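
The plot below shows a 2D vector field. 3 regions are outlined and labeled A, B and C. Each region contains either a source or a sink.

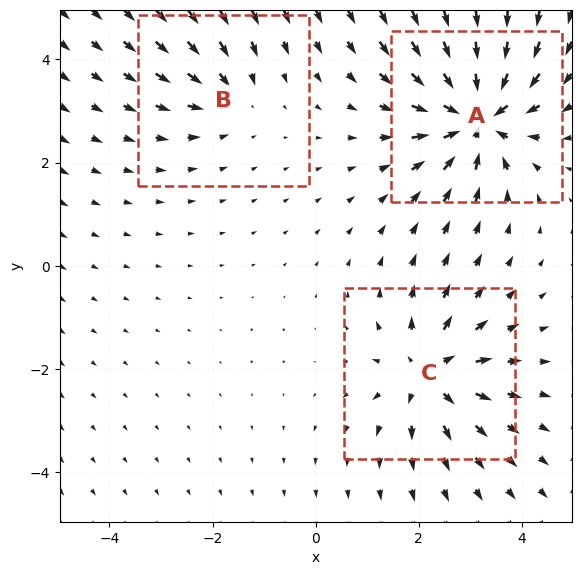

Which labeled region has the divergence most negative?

A

Divergence at each region's feature centre — A: about -6, B: about -2, C: about +4. Region A is most negative.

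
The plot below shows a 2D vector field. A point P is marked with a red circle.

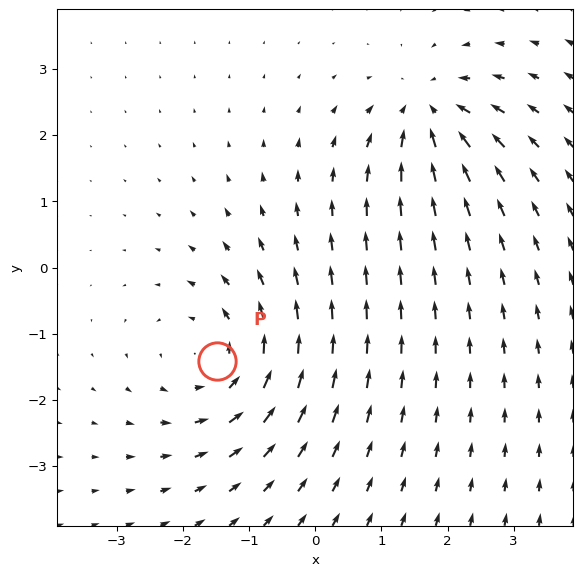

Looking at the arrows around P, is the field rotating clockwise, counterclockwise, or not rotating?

counterclockwise

Near P at (-1.5, -1.4) the arrows circulate counterclockwise. The curl (z-component) there is about +4; positive curl means counterclockwise rotation.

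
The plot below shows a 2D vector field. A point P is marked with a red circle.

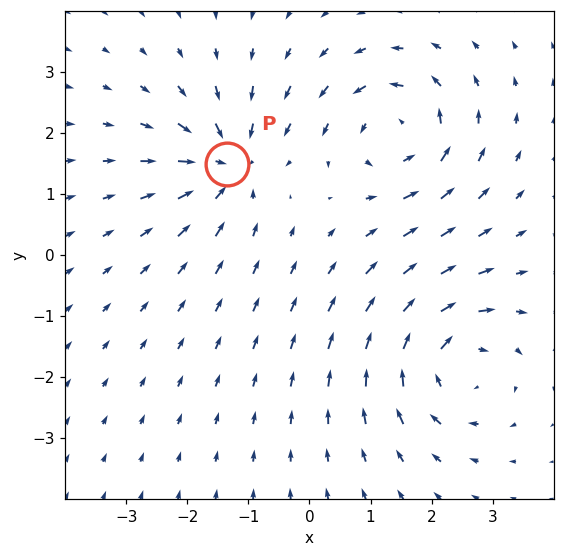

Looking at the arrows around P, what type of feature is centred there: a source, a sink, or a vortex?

At P (-1.3, 1.5) the arrows converge inward. Divergence about -5, curl ≈0 — negative divergence with near-zero curl is a sink.

sink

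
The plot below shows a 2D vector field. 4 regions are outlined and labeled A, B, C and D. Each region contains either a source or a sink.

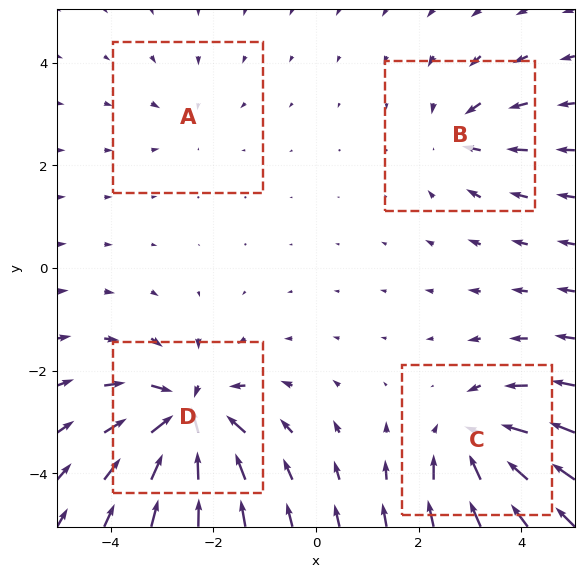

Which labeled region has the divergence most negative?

D

Divergence at each region's feature centre — A: about -2, B: about -4, C: about -6, D: about -9. Region D is most negative.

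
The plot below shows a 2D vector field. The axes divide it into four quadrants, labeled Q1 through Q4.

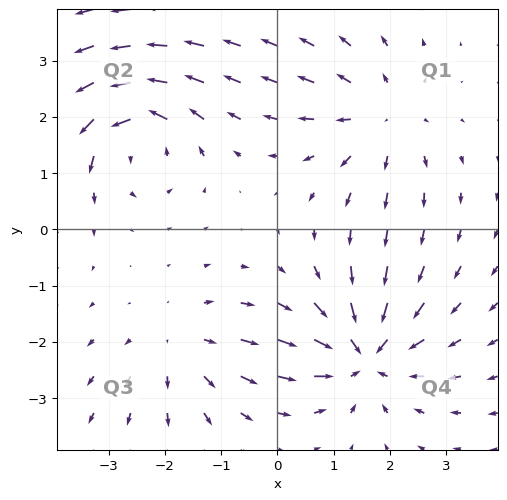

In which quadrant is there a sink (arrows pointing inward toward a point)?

Q4

The sink sits at approximately (1.5, -2.2), which lies in quadrant Q4. The divergence there is about -5, negative as expected for a sink.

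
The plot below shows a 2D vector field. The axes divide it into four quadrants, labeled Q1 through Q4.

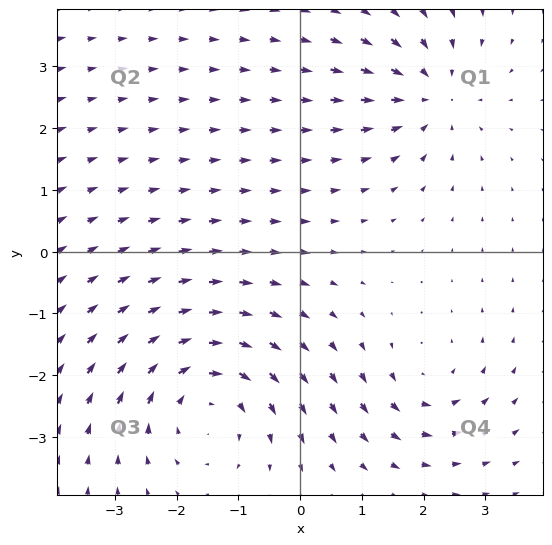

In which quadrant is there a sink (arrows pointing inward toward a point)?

The sink sits at approximately (2.1, 2.5), which lies in quadrant Q1. The divergence there is about -4, negative as expected for a sink.

Q1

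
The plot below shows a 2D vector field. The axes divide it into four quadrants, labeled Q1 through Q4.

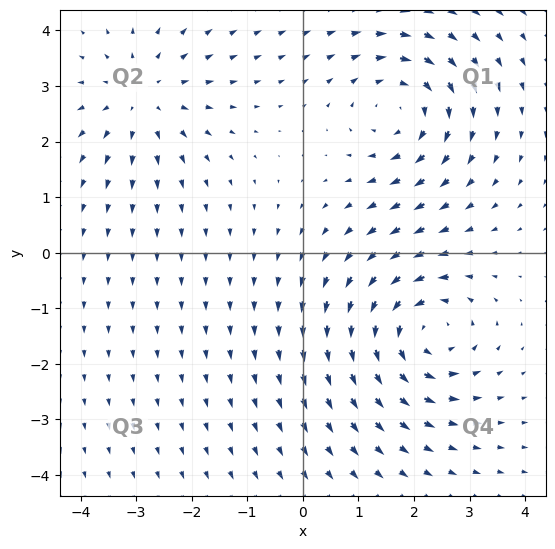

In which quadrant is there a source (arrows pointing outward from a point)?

The source sits at approximately (-2.9, 2.8), which lies in quadrant Q2. The divergence there is about +3, positive as expected for a source.

Q2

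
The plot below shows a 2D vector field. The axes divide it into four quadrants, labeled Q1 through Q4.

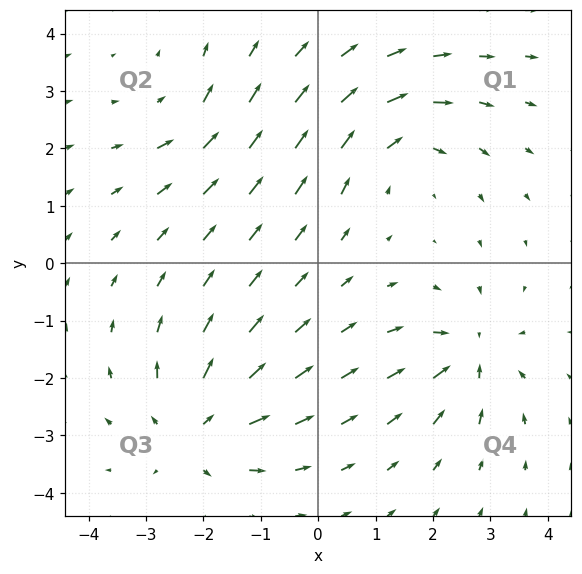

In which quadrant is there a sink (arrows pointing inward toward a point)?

The sink sits at approximately (2.6, -1.6), which lies in quadrant Q4. The divergence there is about -5, negative as expected for a sink.

Q4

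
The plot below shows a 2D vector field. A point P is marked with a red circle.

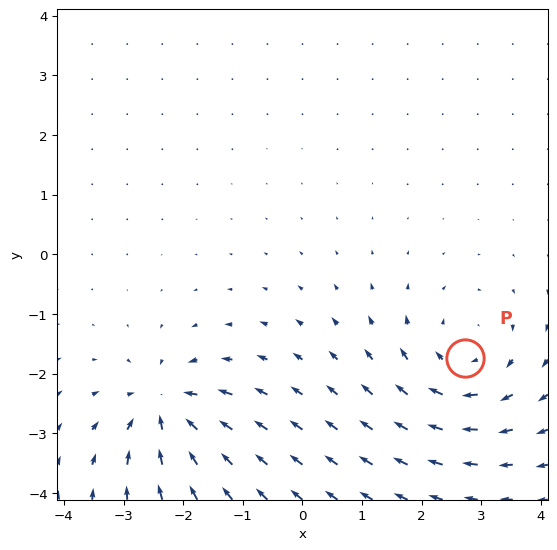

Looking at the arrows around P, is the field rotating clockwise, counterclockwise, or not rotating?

Near P at (2.7, -1.7) the arrows circulate clockwise. The curl (z-component) there is about -4; negative curl means clockwise rotation.

clockwise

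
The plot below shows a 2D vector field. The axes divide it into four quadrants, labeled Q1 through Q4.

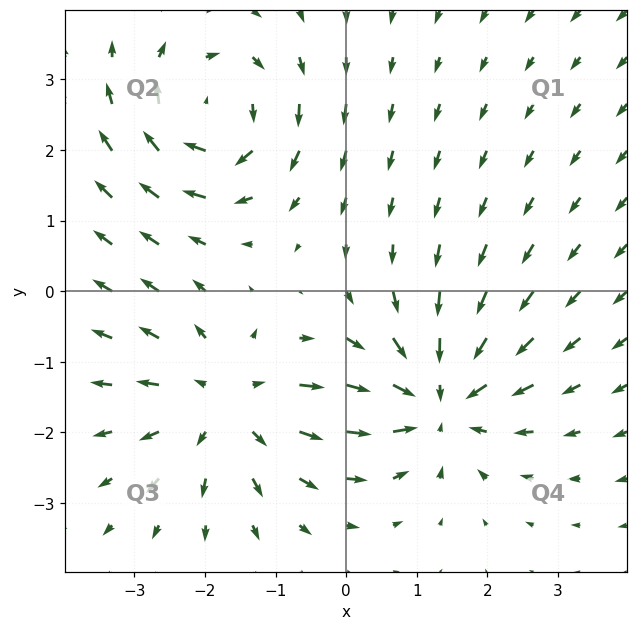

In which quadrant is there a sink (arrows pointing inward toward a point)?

The sink sits at approximately (1.3, -1.5), which lies in quadrant Q4. The divergence there is about -4, negative as expected for a sink.

Q4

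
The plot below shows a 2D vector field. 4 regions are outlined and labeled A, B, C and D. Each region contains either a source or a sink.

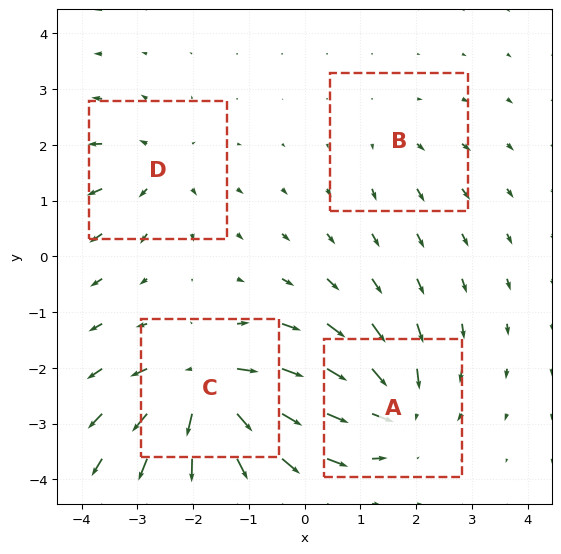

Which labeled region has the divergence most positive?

C

Divergence at each region's feature centre — A: about -6, B: about +2, C: about +8, D: about +4. Region C is most positive.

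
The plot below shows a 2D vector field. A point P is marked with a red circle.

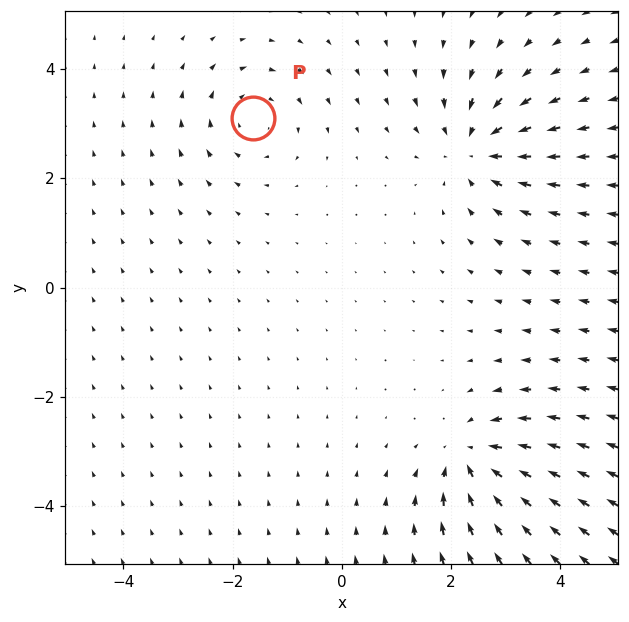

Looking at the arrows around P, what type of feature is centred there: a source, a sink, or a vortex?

At P (-1.6, 3.1) the arrows circulate clockwise. Divergence ≈0, curl about -3 — near-zero divergence with nonzero curl is a vortex.

vortex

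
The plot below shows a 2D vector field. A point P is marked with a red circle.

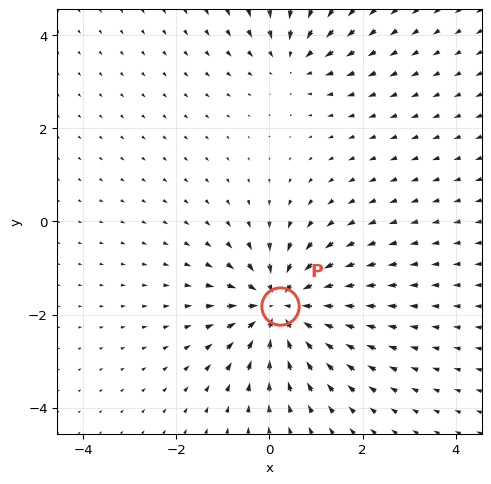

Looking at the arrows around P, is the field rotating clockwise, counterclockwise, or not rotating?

not rotating

Near P at (0.2, -1.8) the arrows show no circulation. The curl there is ≈0.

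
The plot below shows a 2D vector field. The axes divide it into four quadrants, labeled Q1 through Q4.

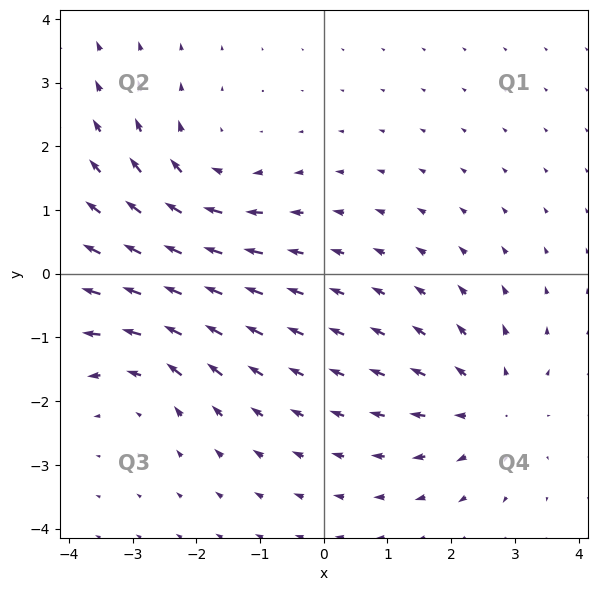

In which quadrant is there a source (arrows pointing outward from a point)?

The source sits at approximately (2.6, -2.1), which lies in quadrant Q4. The divergence there is about +4, positive as expected for a source.

Q4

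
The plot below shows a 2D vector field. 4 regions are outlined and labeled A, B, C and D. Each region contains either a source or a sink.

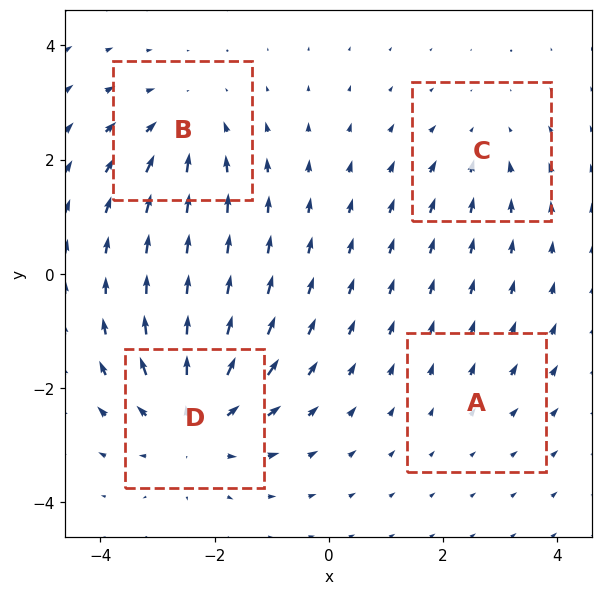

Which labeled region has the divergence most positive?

D

Divergence at each region's feature centre — A: about +2, B: about -4, C: about -3, D: about +6. Region D is most positive.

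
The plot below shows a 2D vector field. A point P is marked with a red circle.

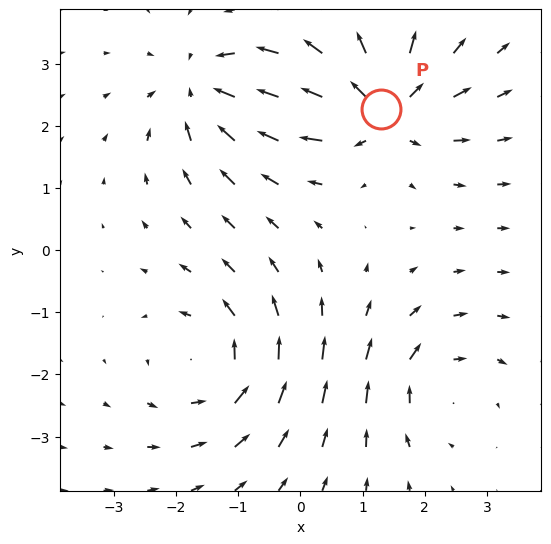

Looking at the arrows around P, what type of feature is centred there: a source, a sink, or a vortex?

At P (1.3, 2.3) the arrows spread outward. Divergence about +7, curl ≈0 — positive divergence with near-zero curl is a source.

source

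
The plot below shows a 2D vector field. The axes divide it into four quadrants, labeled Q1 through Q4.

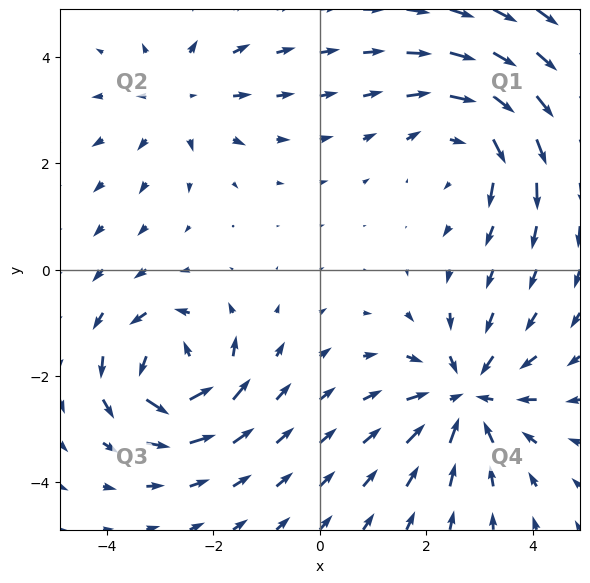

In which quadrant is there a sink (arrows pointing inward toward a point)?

The sink sits at approximately (2.8, -2.4), which lies in quadrant Q4. The divergence there is about -5, negative as expected for a sink.

Q4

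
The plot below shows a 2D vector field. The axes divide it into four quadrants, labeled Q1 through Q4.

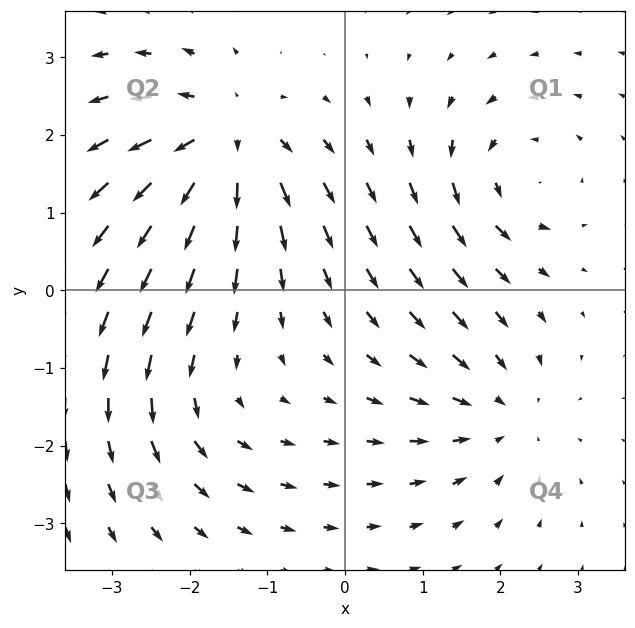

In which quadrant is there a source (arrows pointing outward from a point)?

Q2

The source sits at approximately (-1.5, 1.9), which lies in quadrant Q2. The divergence there is about +6, positive as expected for a source.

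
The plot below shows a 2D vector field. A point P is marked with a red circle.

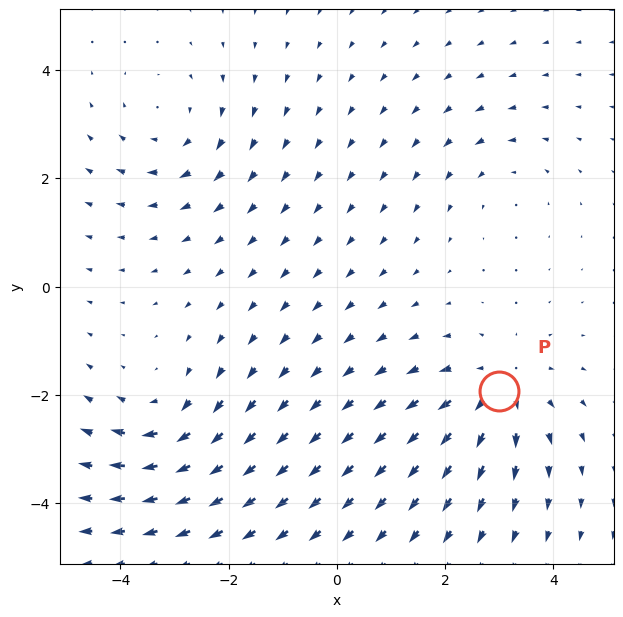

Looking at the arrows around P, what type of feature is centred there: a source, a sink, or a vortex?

source

At P (3.0, -1.9) the arrows spread outward. Divergence about +4, curl ≈0 — positive divergence with near-zero curl is a source.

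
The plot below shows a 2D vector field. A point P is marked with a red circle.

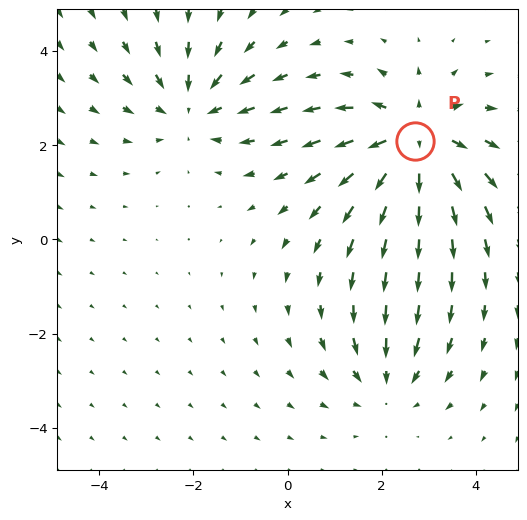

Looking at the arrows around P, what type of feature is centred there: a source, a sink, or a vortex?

At P (2.7, 2.1) the arrows spread outward. Divergence about +5, curl ≈0 — positive divergence with near-zero curl is a source.

source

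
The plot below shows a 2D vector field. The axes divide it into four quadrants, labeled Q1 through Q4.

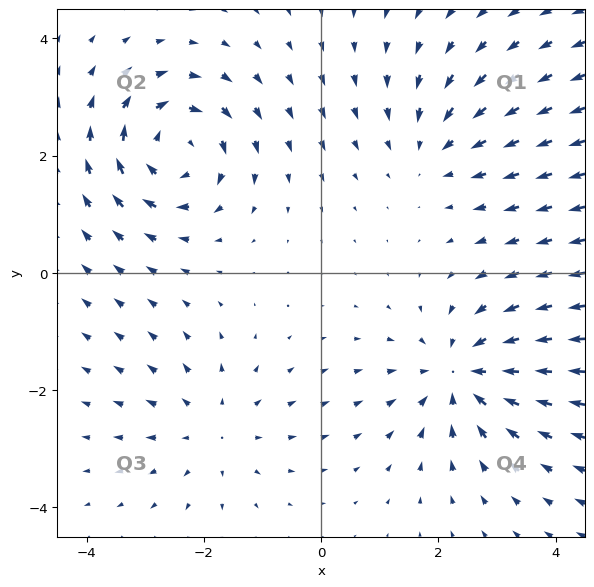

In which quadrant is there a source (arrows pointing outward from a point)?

The source sits at approximately (-1.8, -2.7), which lies in quadrant Q3. The divergence there is about +2, positive as expected for a source.

Q3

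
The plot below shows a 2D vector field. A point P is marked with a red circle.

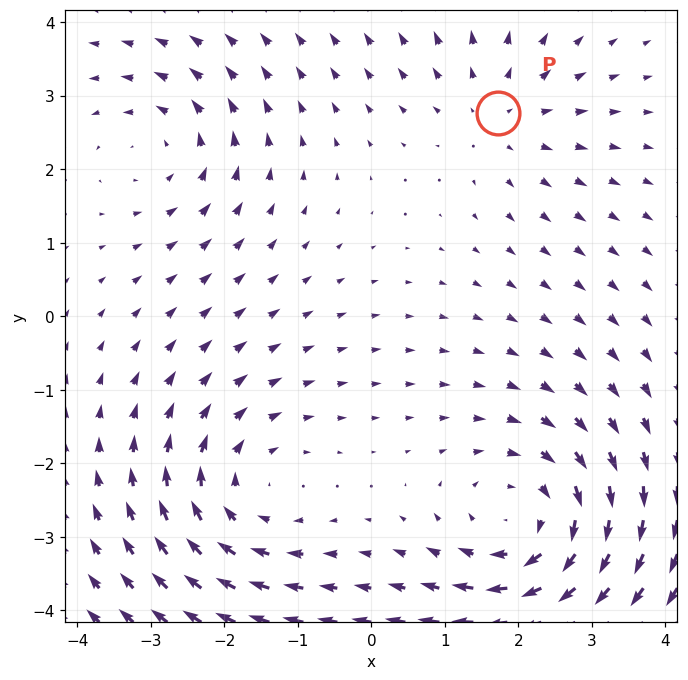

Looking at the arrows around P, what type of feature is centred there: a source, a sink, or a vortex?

source

At P (1.7, 2.8) the arrows spread outward. Divergence about +2, curl ≈0 — positive divergence with near-zero curl is a source.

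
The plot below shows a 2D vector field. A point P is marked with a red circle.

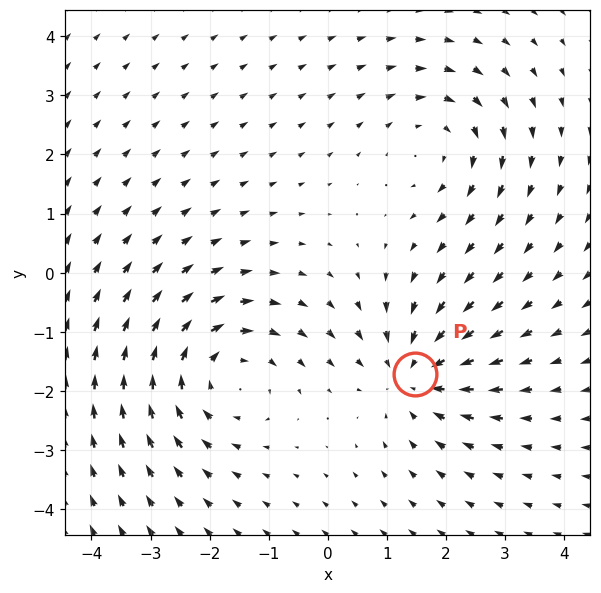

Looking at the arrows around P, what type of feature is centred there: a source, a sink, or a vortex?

sink

At P (1.5, -1.7) the arrows converge inward. Divergence about -4, curl ≈0 — negative divergence with near-zero curl is a sink.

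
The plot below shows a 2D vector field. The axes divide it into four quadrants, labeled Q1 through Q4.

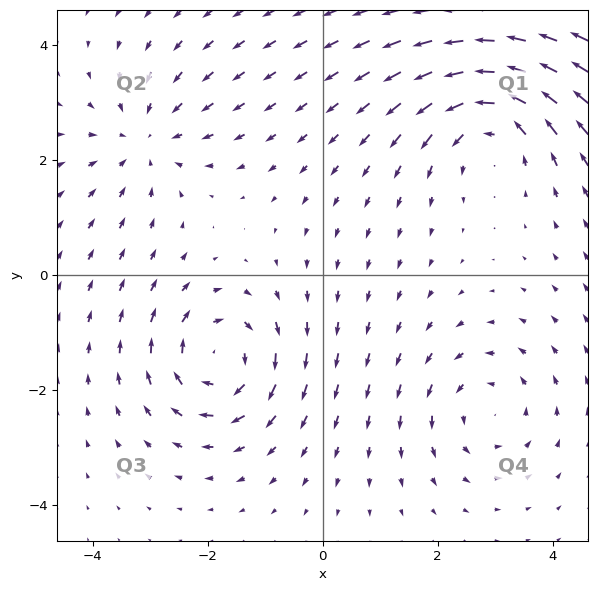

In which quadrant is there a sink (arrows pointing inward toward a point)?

The sink sits at approximately (-3.1, 2.3), which lies in quadrant Q2. The divergence there is about -3, negative as expected for a sink.

Q2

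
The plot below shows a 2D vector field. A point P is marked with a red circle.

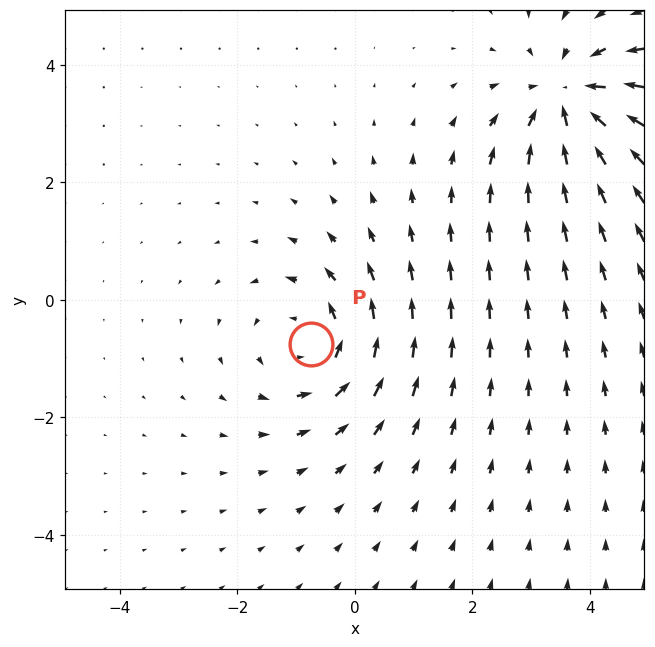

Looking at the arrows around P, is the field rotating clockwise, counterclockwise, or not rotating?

Near P at (-0.7, -0.7) the arrows circulate counterclockwise. The curl (z-component) there is about +4; positive curl means counterclockwise rotation.

counterclockwise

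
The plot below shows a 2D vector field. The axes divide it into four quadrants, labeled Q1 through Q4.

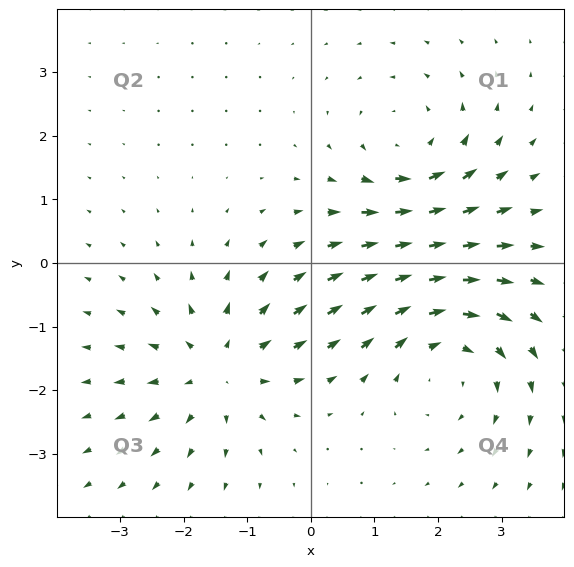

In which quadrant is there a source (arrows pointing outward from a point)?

Q3

The source sits at approximately (-1.4, -1.7), which lies in quadrant Q3. The divergence there is about +4, positive as expected for a source.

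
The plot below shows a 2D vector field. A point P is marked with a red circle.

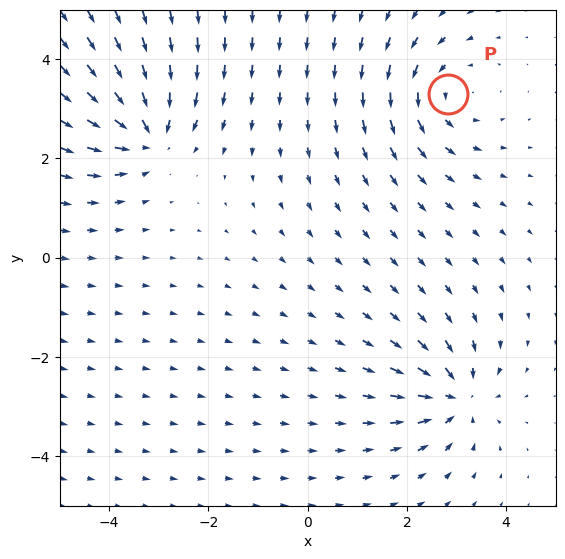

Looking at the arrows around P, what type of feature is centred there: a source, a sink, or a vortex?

At P (2.8, 3.3) the arrows circulate counterclockwise. Divergence ≈0, curl about +3 — near-zero divergence with nonzero curl is a vortex.

vortex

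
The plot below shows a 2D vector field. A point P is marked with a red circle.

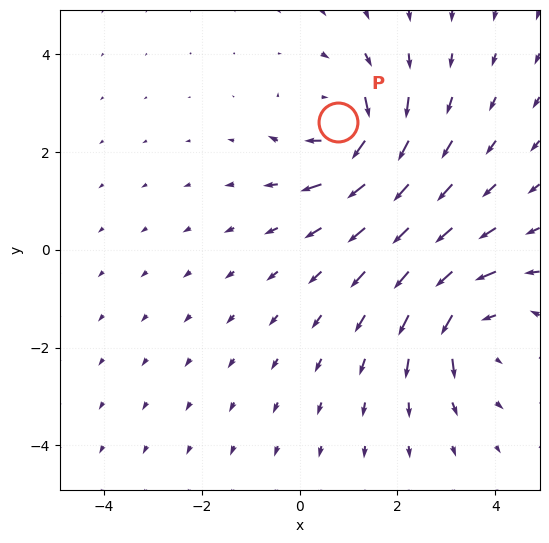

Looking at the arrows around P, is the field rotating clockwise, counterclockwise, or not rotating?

Near P at (0.8, 2.6) the arrows circulate clockwise. The curl (z-component) there is about -6; negative curl means clockwise rotation.

clockwise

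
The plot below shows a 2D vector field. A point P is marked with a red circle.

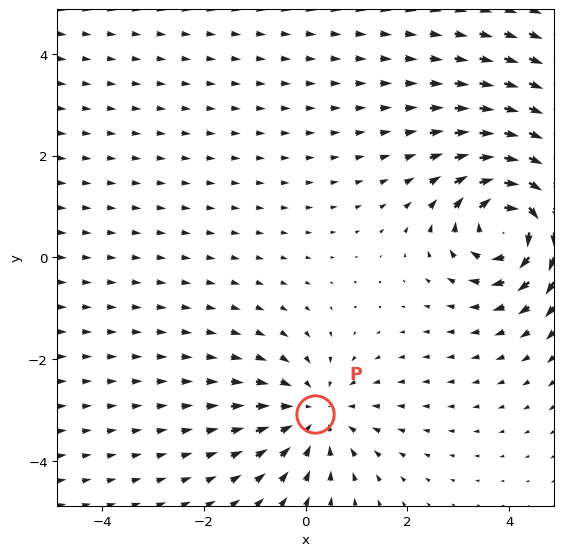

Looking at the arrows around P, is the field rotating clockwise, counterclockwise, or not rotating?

not rotating

Near P at (0.2, -3.1) the arrows show no circulation. The curl there is ≈0.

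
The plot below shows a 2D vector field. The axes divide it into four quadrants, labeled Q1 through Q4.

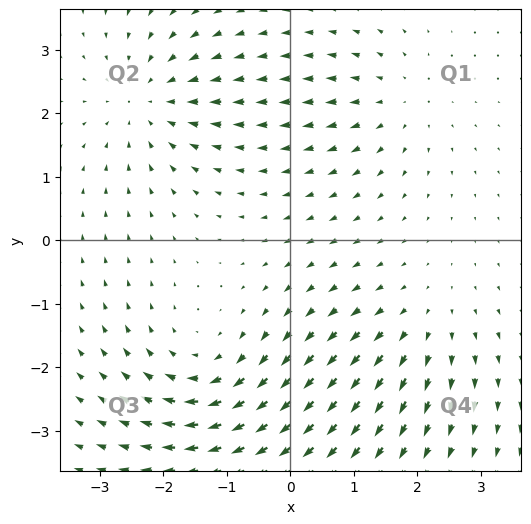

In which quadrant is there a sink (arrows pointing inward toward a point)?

Q2

The sink sits at approximately (-2.2, 2.2), which lies in quadrant Q2. The divergence there is about -3, negative as expected for a sink.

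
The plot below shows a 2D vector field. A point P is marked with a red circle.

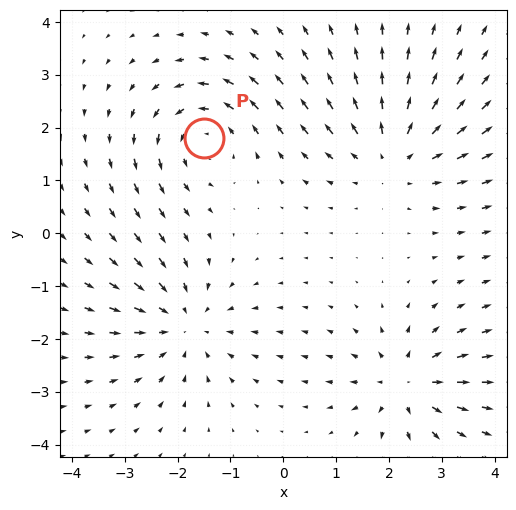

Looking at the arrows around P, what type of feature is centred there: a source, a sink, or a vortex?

At P (-1.5, 1.8) the arrows circulate counterclockwise. Divergence ≈0, curl about +4 — near-zero divergence with nonzero curl is a vortex.

vortex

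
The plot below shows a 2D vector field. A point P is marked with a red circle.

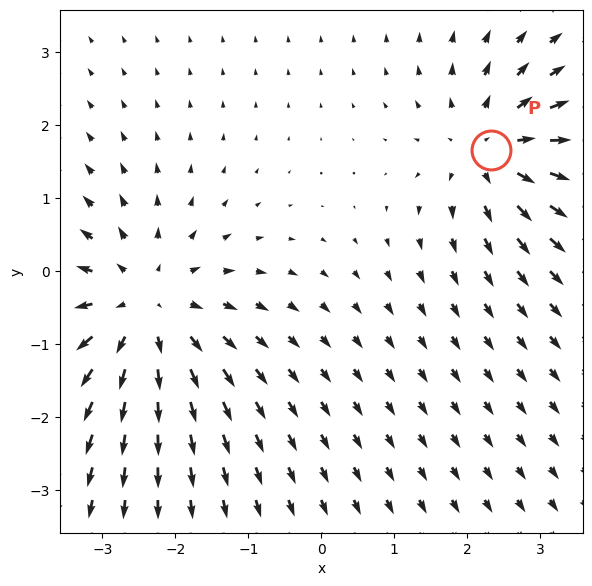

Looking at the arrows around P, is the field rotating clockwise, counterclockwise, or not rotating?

not rotating

Near P at (2.3, 1.7) the arrows show no circulation. The curl there is ≈0.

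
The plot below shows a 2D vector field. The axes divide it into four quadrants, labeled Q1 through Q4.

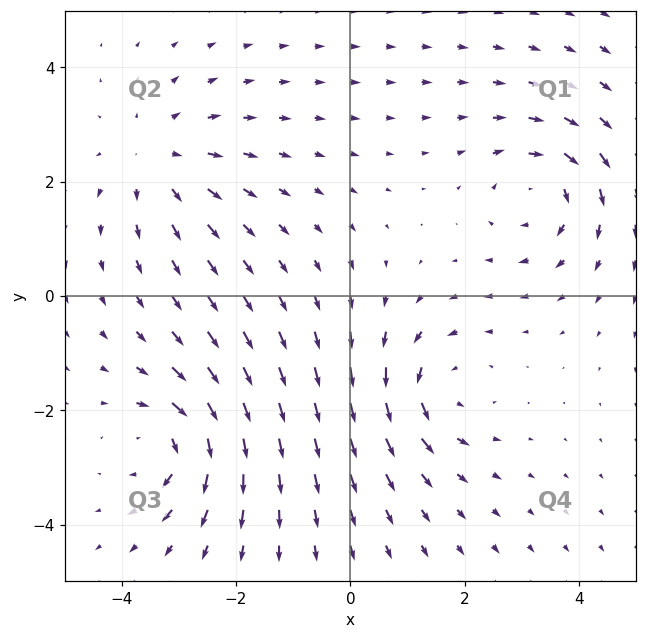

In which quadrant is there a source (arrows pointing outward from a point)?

The source sits at approximately (-3.4, 2.4), which lies in quadrant Q2. The divergence there is about +3, positive as expected for a source.

Q2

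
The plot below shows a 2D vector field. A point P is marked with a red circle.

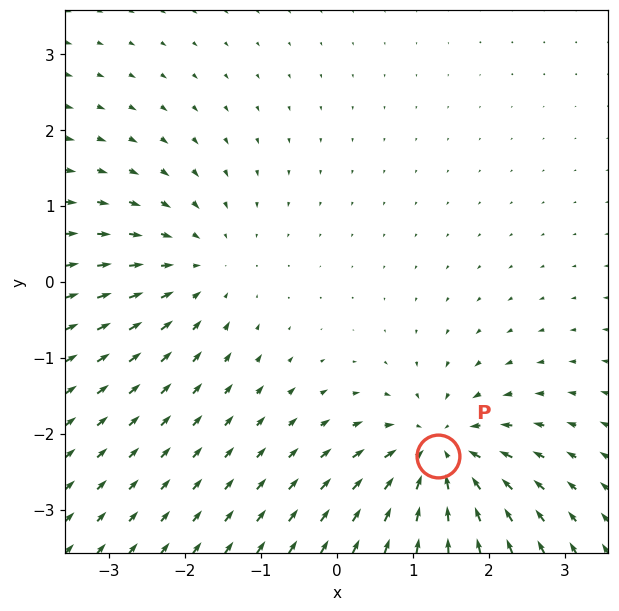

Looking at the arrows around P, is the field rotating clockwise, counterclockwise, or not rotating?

Near P at (1.3, -2.3) the arrows show no circulation. The curl there is ≈0.

not rotating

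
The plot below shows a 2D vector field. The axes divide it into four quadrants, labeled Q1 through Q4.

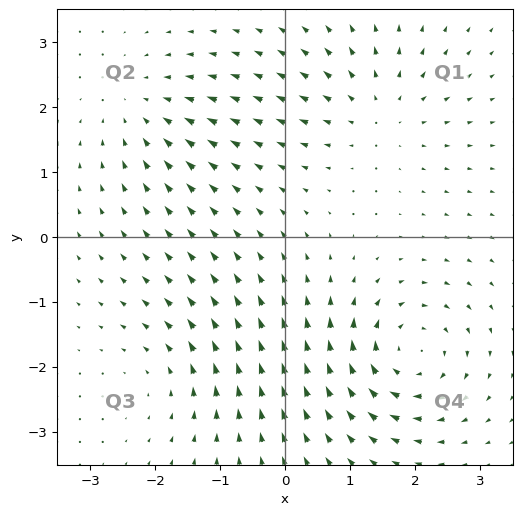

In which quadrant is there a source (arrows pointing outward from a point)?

The source sits at approximately (1.4, 1.9), which lies in quadrant Q1. The divergence there is about +3, positive as expected for a source.

Q1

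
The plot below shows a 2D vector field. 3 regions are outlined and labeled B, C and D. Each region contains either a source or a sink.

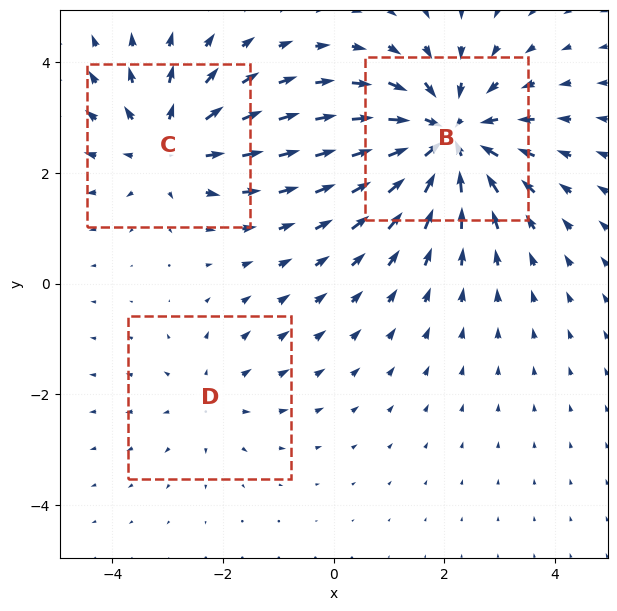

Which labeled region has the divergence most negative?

B

Divergence at each region's feature centre — B: about -5, C: about +3, D: about +2. Region B is most negative.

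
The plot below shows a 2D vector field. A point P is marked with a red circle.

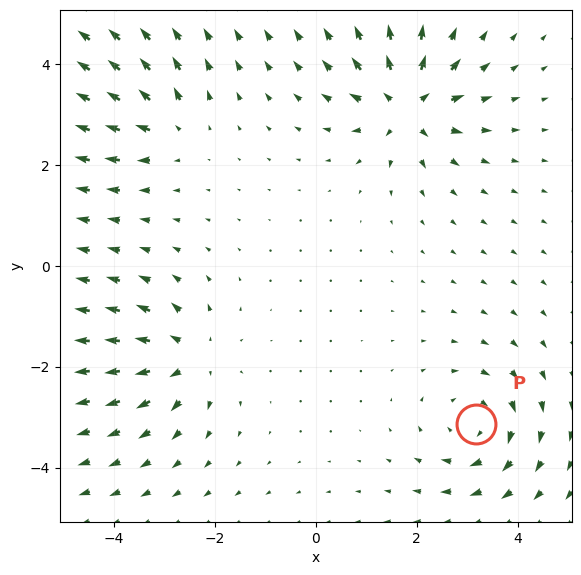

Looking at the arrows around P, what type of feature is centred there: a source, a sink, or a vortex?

vortex

At P (3.2, -3.1) the arrows circulate clockwise. Divergence ≈0, curl about -4 — near-zero divergence with nonzero curl is a vortex.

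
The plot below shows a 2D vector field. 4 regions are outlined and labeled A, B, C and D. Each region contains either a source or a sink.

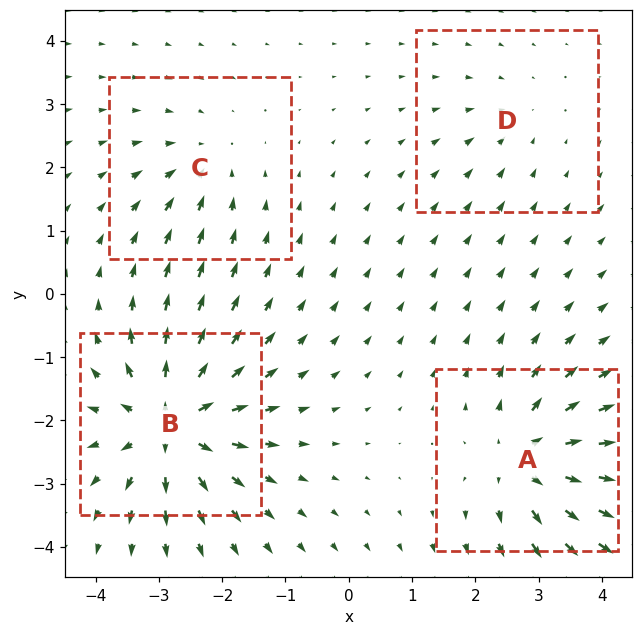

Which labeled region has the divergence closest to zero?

Divergence at each region's feature centre — A: about +6, B: about +8, C: about -4, D: about -2. Region D is closest to zero.

D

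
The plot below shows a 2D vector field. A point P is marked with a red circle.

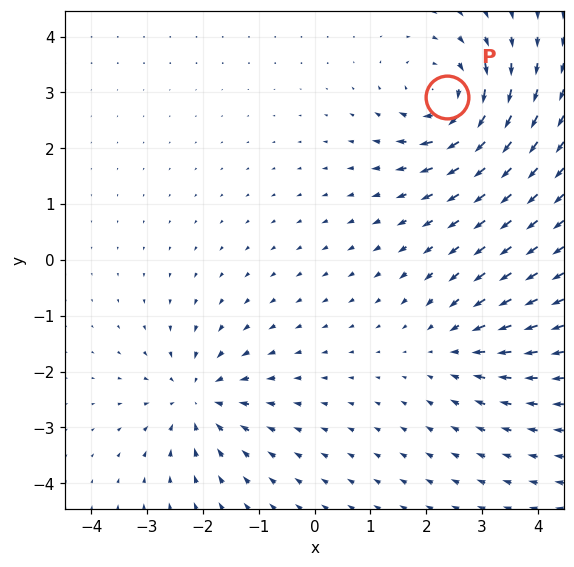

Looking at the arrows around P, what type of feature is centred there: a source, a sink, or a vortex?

vortex

At P (2.4, 2.9) the arrows circulate clockwise. Divergence ≈0, curl about -5 — near-zero divergence with nonzero curl is a vortex.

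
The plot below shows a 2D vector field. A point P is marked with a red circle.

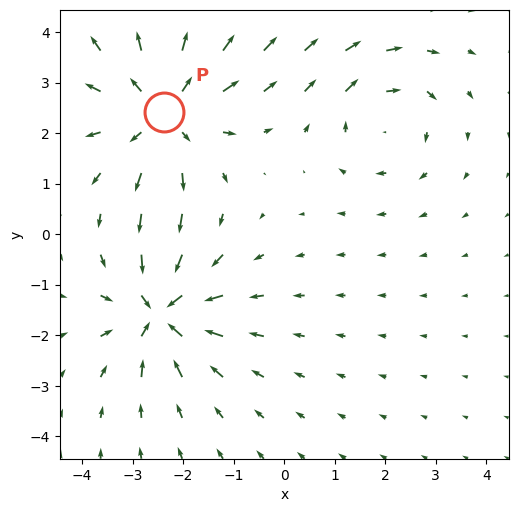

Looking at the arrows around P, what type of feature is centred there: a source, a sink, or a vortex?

At P (-2.4, 2.4) the arrows spread outward. Divergence about +4, curl ≈0 — positive divergence with near-zero curl is a source.

source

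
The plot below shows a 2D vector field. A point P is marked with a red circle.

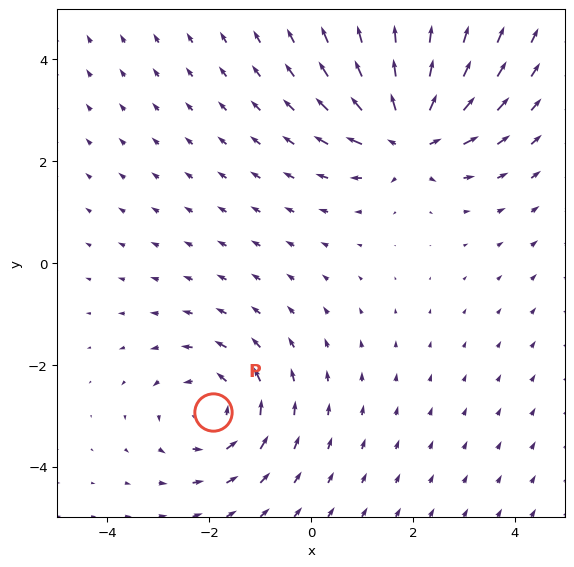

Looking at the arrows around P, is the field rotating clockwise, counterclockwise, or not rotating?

counterclockwise

Near P at (-1.9, -2.9) the arrows circulate counterclockwise. The curl (z-component) there is about +4; positive curl means counterclockwise rotation.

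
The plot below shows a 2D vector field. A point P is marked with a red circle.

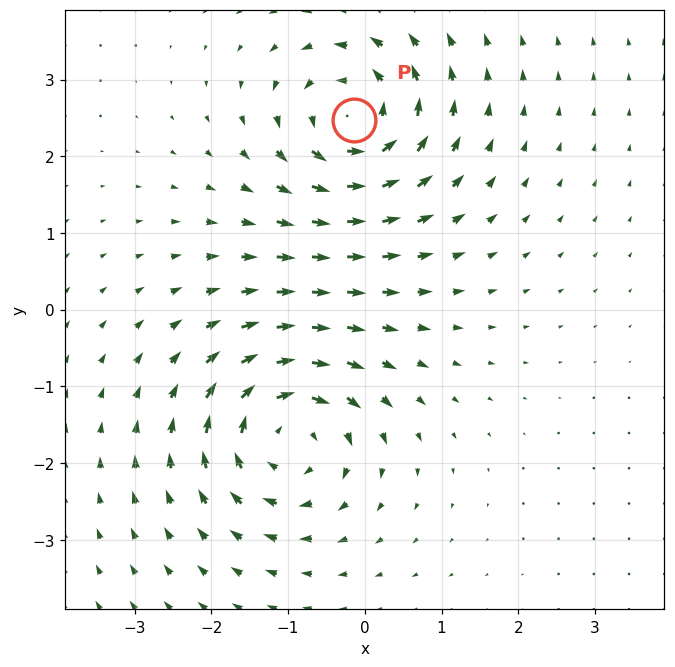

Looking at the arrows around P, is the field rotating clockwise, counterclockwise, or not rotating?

counterclockwise

Near P at (-0.1, 2.5) the arrows circulate counterclockwise. The curl (z-component) there is about +6; positive curl means counterclockwise rotation.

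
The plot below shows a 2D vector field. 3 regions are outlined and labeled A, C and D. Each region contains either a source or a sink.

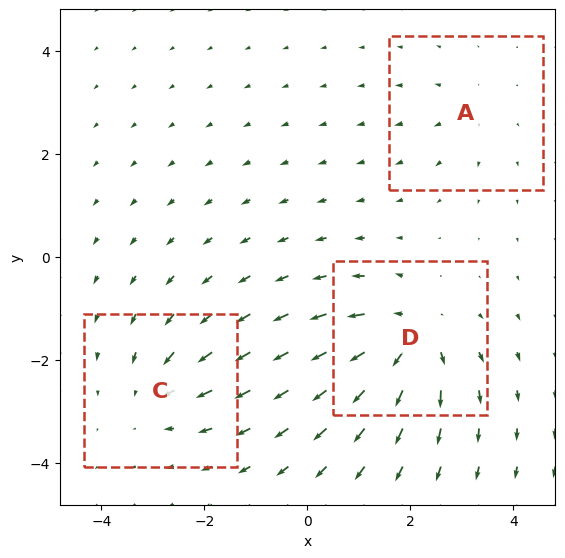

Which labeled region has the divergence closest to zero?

A

Divergence at each region's feature centre — A: about +2, C: about -3, D: about +6. Region A is closest to zero.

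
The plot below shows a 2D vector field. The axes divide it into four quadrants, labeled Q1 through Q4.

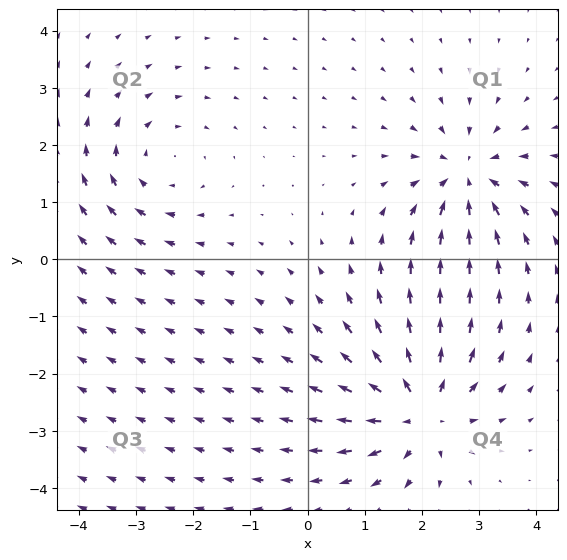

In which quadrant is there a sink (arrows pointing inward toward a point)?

The sink sits at approximately (2.8, 1.4), which lies in quadrant Q1. The divergence there is about -5, negative as expected for a sink.

Q1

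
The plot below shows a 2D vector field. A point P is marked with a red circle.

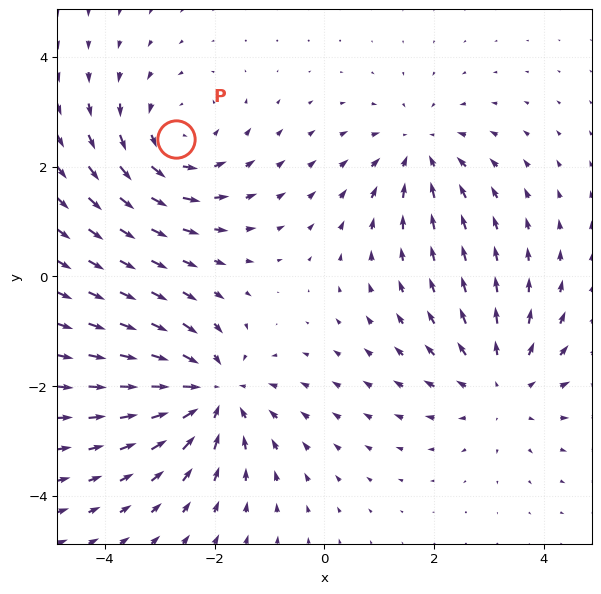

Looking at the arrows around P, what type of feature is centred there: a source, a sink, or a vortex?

At P (-2.7, 2.5) the arrows circulate counterclockwise. Divergence ≈0, curl about +3 — near-zero divergence with nonzero curl is a vortex.

vortex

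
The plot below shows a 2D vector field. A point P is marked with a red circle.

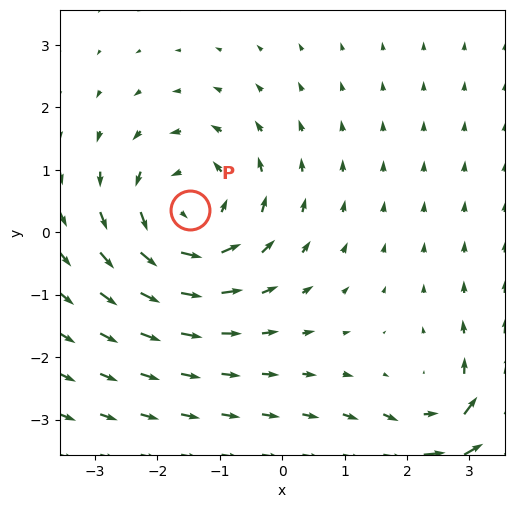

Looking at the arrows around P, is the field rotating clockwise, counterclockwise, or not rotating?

counterclockwise

Near P at (-1.5, 0.4) the arrows circulate counterclockwise. The curl (z-component) there is about +4; positive curl means counterclockwise rotation.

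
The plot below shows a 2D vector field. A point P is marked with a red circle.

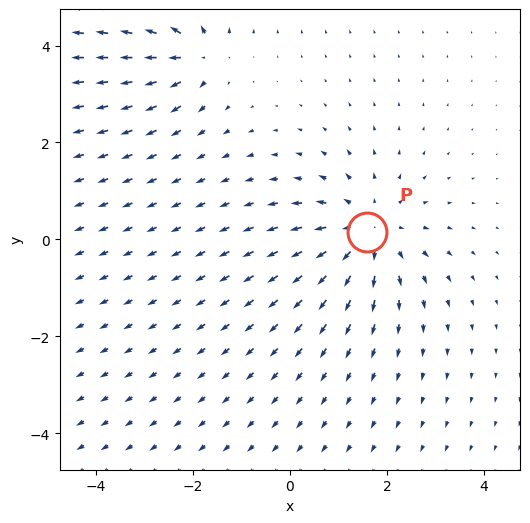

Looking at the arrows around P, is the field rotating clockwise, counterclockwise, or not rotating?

Near P at (1.6, 0.1) the arrows show no circulation. The curl there is ≈0.

not rotating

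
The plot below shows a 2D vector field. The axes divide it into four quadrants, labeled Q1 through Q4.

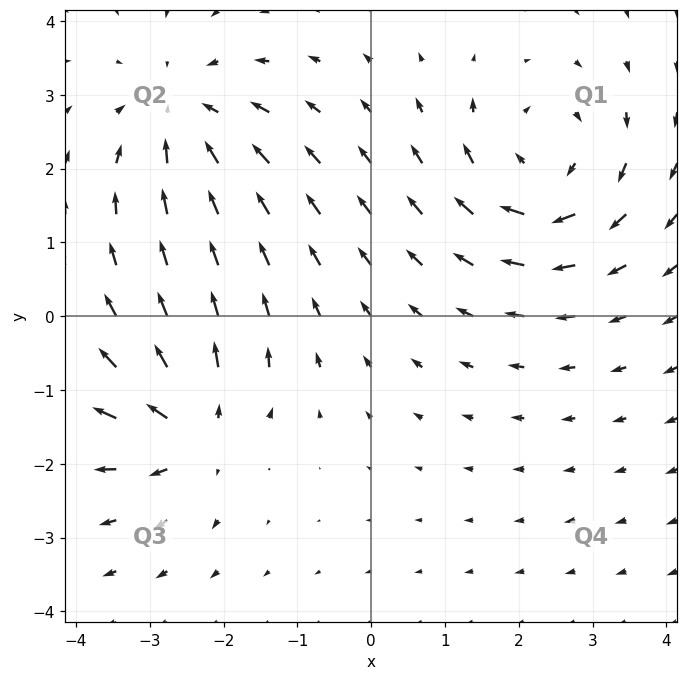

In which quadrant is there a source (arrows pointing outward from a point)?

Q3

The source sits at approximately (-2.4, -1.5), which lies in quadrant Q3. The divergence there is about +4, positive as expected for a source.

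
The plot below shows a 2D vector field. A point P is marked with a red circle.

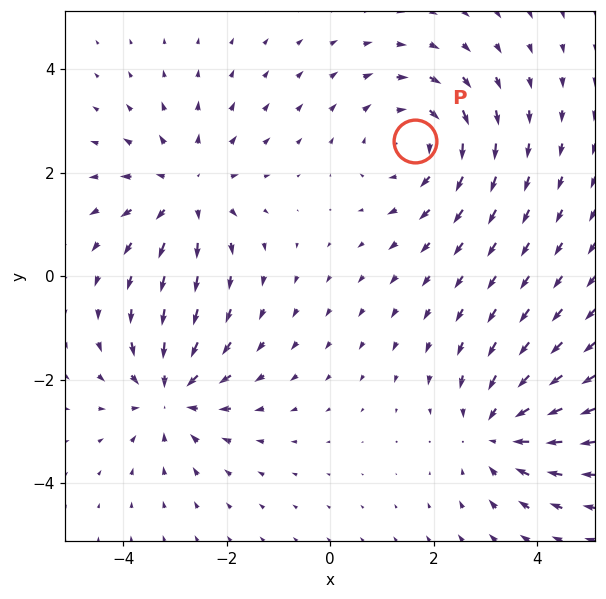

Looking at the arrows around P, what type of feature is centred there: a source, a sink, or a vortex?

At P (1.6, 2.6) the arrows circulate clockwise. Divergence ≈0, curl about -3 — near-zero divergence with nonzero curl is a vortex.

vortex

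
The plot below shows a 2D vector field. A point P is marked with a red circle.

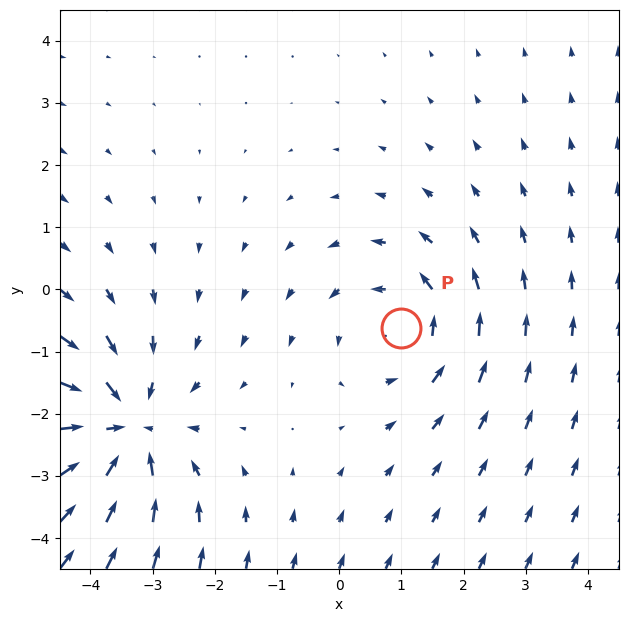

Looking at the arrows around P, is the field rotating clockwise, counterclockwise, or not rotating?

counterclockwise

Near P at (1.0, -0.6) the arrows circulate counterclockwise. The curl (z-component) there is about +2; positive curl means counterclockwise rotation.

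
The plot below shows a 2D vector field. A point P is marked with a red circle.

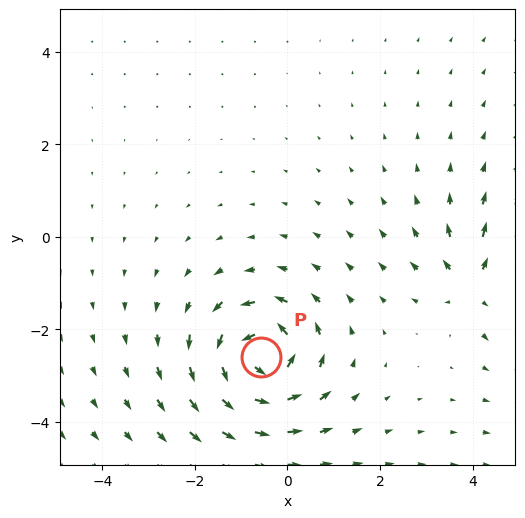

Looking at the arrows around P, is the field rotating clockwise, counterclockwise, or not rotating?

Near P at (-0.6, -2.6) the arrows circulate counterclockwise. The curl (z-component) there is about +5; positive curl means counterclockwise rotation.

counterclockwise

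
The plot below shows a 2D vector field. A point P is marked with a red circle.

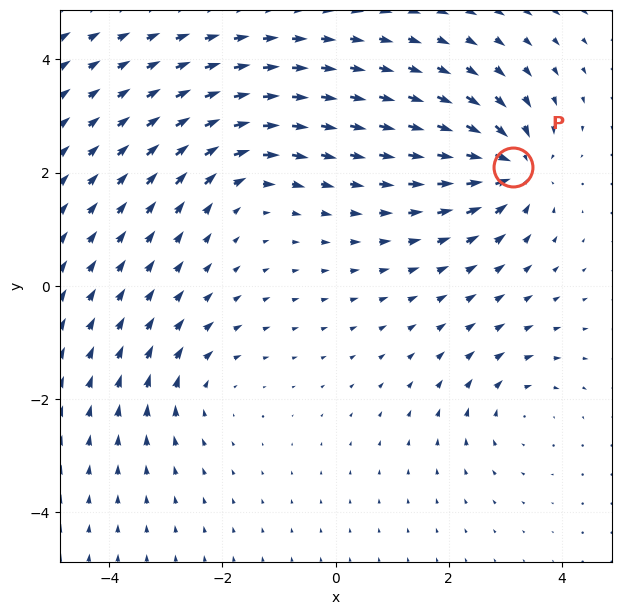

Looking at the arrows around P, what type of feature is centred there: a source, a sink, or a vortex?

sink

At P (3.1, 2.1) the arrows converge inward. Divergence about -7, curl ≈0 — negative divergence with near-zero curl is a sink.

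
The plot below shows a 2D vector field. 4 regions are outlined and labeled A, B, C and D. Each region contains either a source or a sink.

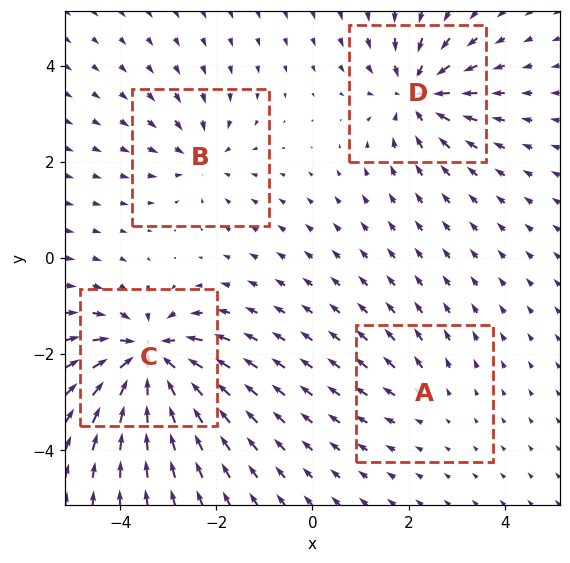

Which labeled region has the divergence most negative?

Divergence at each region's feature centre — A: about +2, B: about -4, C: about -8, D: about -6. Region C is most negative.

C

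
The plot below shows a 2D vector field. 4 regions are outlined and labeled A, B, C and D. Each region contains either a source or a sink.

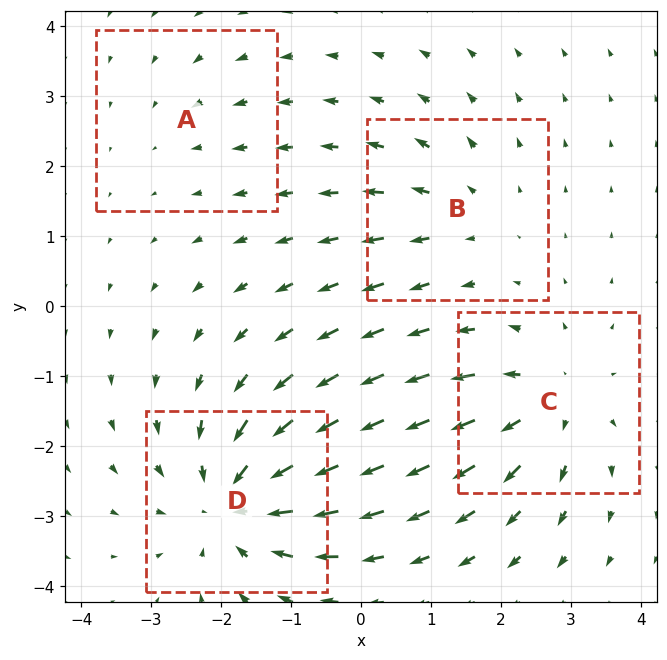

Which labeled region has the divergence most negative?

D

Divergence at each region's feature centre — A: about -2, B: about +3, C: about +4, D: about -6. Region D is most negative.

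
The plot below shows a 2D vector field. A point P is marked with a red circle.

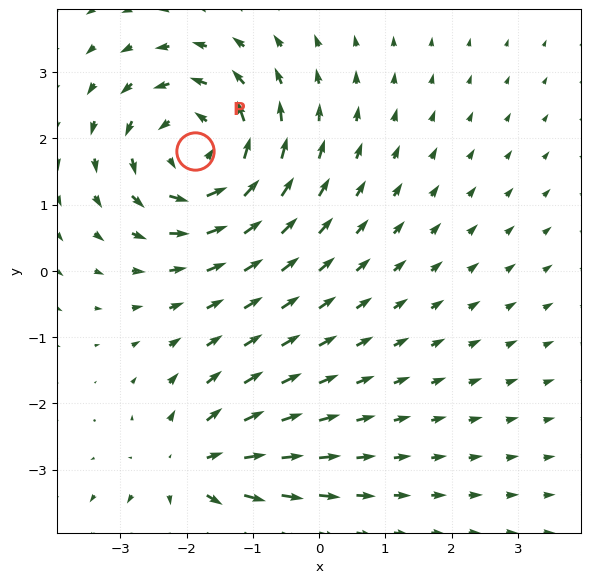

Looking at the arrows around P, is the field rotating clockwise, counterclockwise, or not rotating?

counterclockwise

Near P at (-1.9, 1.8) the arrows circulate counterclockwise. The curl (z-component) there is about +5; positive curl means counterclockwise rotation.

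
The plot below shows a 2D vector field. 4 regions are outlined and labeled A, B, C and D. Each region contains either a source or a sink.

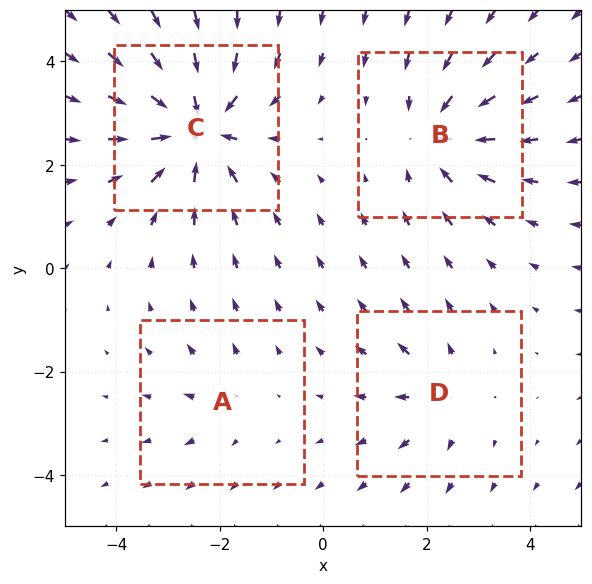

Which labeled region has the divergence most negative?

C

Divergence at each region's feature centre — A: about +2, B: about -5, C: about -7, D: about +3. Region C is most negative.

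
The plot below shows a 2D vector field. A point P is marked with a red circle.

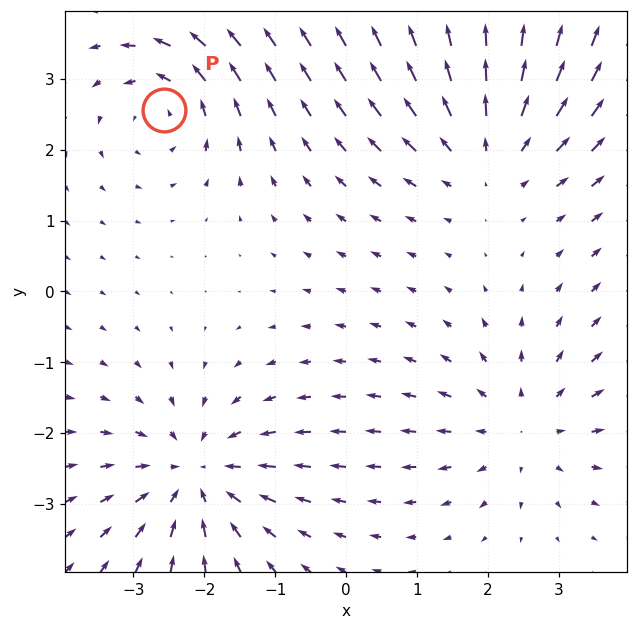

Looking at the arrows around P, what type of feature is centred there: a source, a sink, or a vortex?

At P (-2.6, 2.6) the arrows circulate counterclockwise. Divergence ≈0, curl about +4 — near-zero divergence with nonzero curl is a vortex.

vortex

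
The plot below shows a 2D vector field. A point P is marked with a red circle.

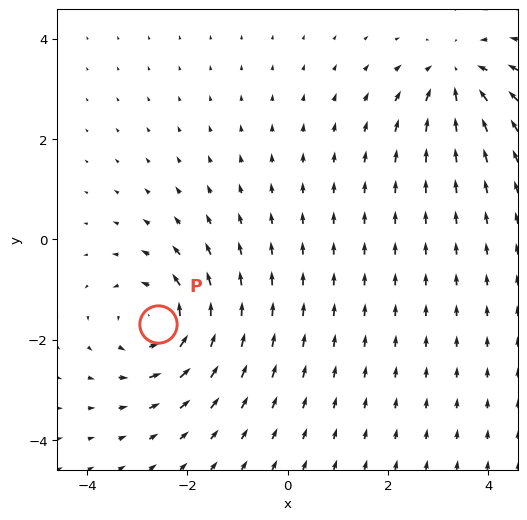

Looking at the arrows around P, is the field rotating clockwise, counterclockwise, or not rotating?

Near P at (-2.6, -1.7) the arrows circulate counterclockwise. The curl (z-component) there is about +4; positive curl means counterclockwise rotation.

counterclockwise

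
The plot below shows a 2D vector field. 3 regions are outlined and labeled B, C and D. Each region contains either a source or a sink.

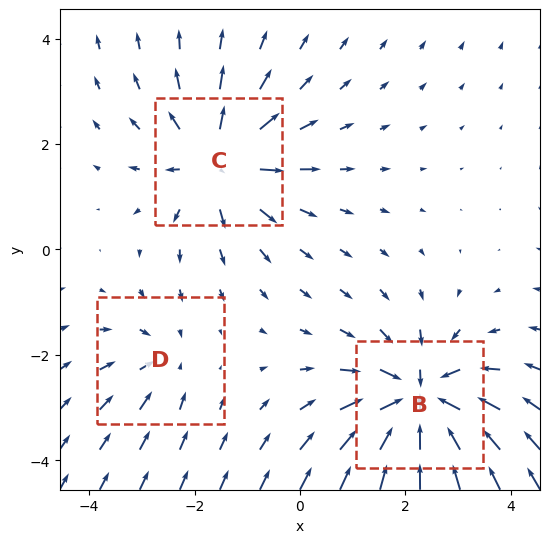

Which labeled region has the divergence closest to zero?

D

Divergence at each region's feature centre — B: about -5, C: about +4, D: about -2. Region D is closest to zero.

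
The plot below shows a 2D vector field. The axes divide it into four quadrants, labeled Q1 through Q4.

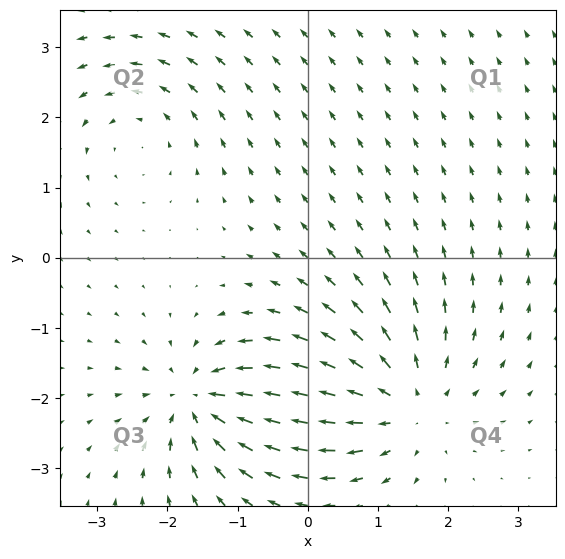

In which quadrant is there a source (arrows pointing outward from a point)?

The source sits at approximately (1.4, -2.1), which lies in quadrant Q4. The divergence there is about +5, positive as expected for a source.

Q4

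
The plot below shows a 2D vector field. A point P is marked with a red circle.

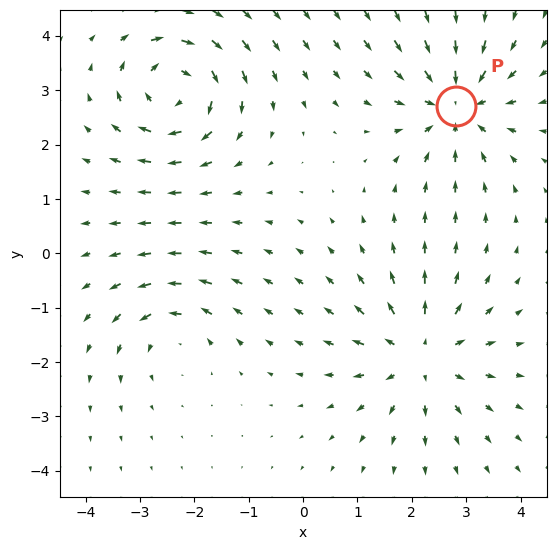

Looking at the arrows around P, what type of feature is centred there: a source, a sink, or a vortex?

At P (2.8, 2.7) the arrows converge inward. Divergence about -6, curl ≈0 — negative divergence with near-zero curl is a sink.

sink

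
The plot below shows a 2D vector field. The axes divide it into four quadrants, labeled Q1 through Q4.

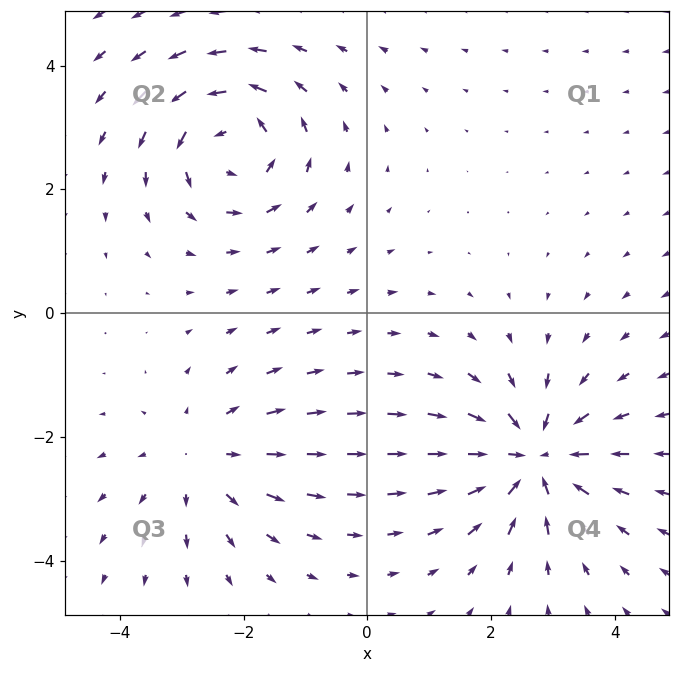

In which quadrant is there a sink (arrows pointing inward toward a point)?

The sink sits at approximately (2.7, -2.4), which lies in quadrant Q4. The divergence there is about -5, negative as expected for a sink.

Q4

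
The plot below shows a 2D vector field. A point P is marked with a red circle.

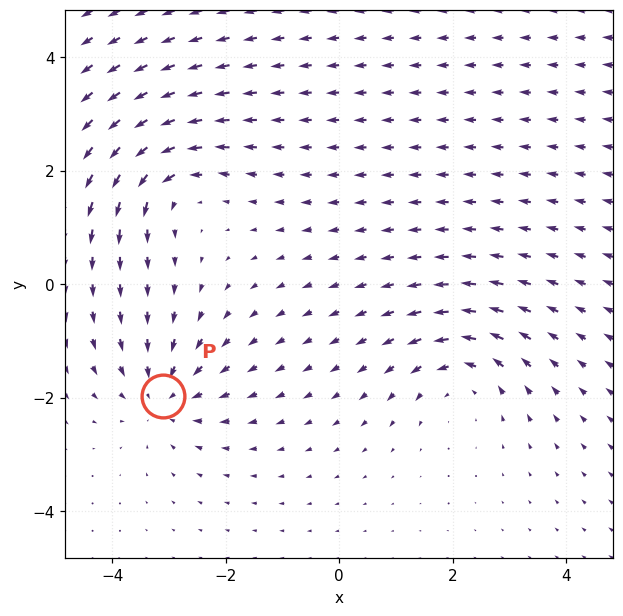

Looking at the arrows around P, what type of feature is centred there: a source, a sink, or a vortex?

sink

At P (-3.1, -2.0) the arrows converge inward. Divergence about -3, curl ≈0 — negative divergence with near-zero curl is a sink.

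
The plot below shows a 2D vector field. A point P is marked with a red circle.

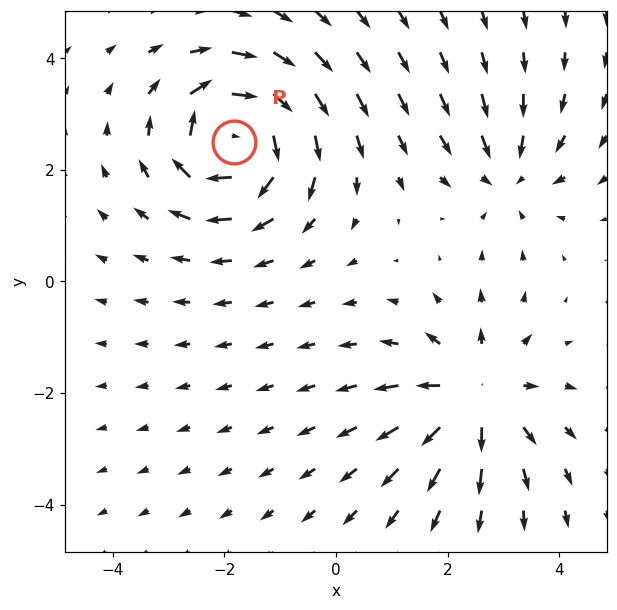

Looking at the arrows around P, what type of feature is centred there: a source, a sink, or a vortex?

vortex

At P (-1.8, 2.5) the arrows circulate clockwise. Divergence ≈0, curl about -7 — near-zero divergence with nonzero curl is a vortex.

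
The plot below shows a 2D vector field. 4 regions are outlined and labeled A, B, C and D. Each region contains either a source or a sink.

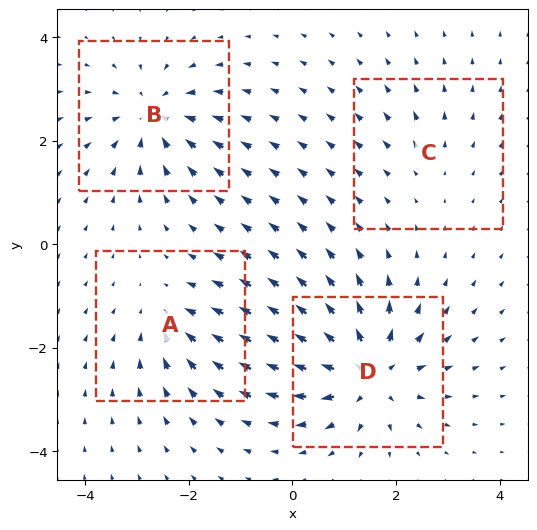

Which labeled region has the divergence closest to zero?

Divergence at each region's feature centre — A: about -4, B: about -6, C: about +2, D: about +7. Region C is closest to zero.

C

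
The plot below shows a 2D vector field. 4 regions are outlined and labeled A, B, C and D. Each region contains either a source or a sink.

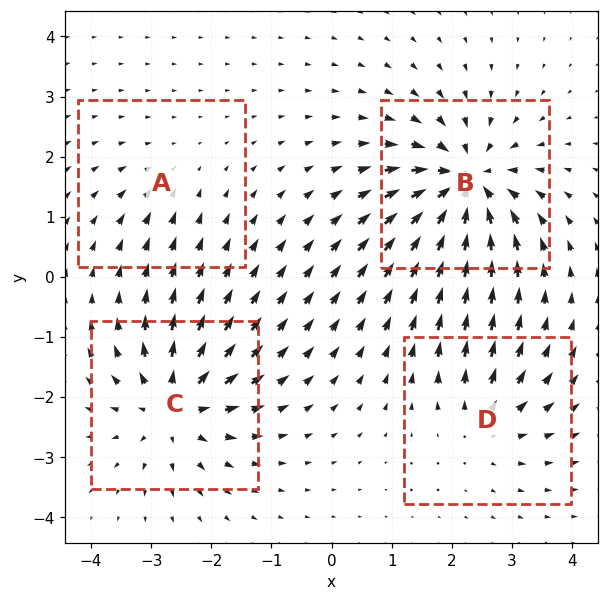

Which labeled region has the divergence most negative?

B

Divergence at each region's feature centre — A: about -2, B: about -8, C: about +7, D: about +4. Region B is most negative.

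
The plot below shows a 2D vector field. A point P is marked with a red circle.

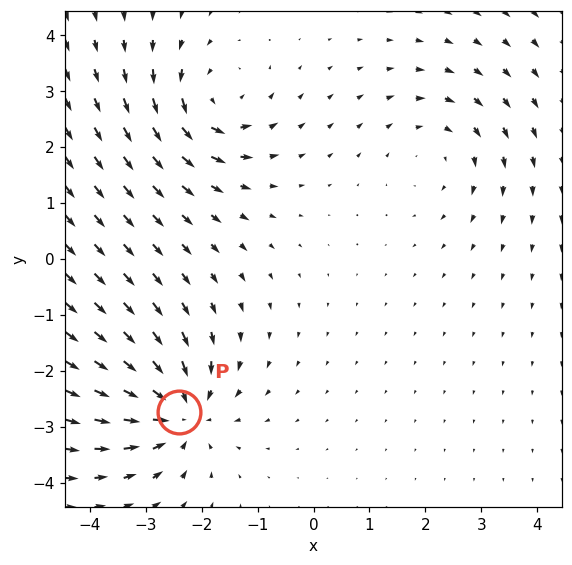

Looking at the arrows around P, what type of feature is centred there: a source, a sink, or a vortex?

sink

At P (-2.4, -2.7) the arrows converge inward. Divergence about -5, curl ≈0 — negative divergence with near-zero curl is a sink.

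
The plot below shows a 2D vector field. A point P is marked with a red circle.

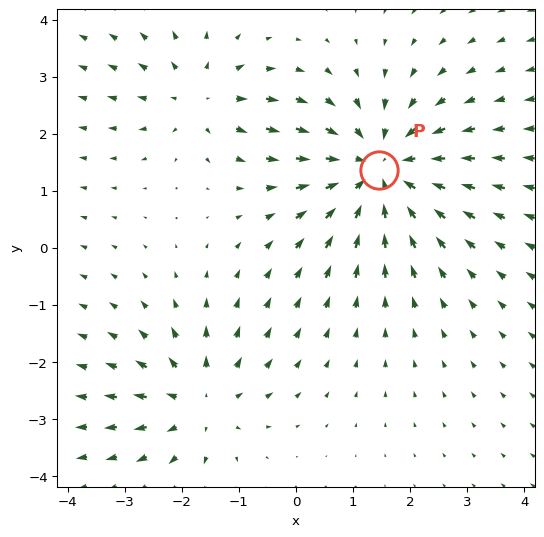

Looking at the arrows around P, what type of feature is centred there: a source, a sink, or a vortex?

sink

At P (1.5, 1.4) the arrows converge inward. Divergence about -4, curl ≈0 — negative divergence with near-zero curl is a sink.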